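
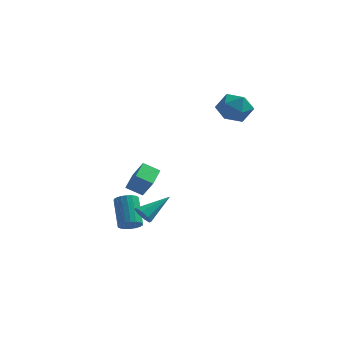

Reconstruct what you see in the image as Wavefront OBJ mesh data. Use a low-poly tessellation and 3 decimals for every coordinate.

v -0.802 -1.906 -2.195
v -1.8 -2.133 -1.609
v -0.888 -0.325 -1.728
v -1.886 -0.553 -1.142
v -0.054 -2.207 -1.038
v -1.052 -2.435 -0.452
v -0.14 -0.627 -0.571
v -1.138 -0.854 0.015
v 2.182 2.832 3.74
v 2.744 3.267 2.723
v 3.936 2.853 4.717
v 4.498 3.288 3.7
v 3.702 4.006 4.325
v 2.618 3.994 3.721
v 4.062 2.126 3.719
v 2.978 2.114 3.115
v 3.906 2.831 2.71
v 3.683 3.993 3.084
v 2.997 2.127 4.356
v 2.774 3.289 4.73
v 0.035 -4.35 -2.751
v 0.524 -4.865 -2.635
v 1.225 -2.97 -1.649
v 0.622 -4.581 -3.097
v 0.376 -4.162 -3.356
v -0.07 -3.853 -3.261
v -0.455 -3.835 -2.867
v -0.553 -4.119 -2.405
v -0.307 -4.538 -2.146
v 0.139 -4.847 -2.241
v -1.497 -2.159 -4.668
v -0.829 -2.22 -4.31
v -1.556 -0.902 -2.733
v -2.223 -0.841 -3.092
v -0.782 -1.953 -4.512
v -1.509 -0.634 -2.935
v -0.877 -1.726 -4.745
v -1.603 -0.408 -3.168
v -1.094 -1.586 -4.962
v -1.82 -0.267 -3.386
v -1.391 -1.559 -5.122
v -2.117 -0.24 -3.545
v -1.709 -1.65 -5.192
v -2.435 -0.332 -3.615
v -1.985 -1.843 -5.158
v -2.711 -0.525 -3.581
v -2.164 -2.098 -5.027
v -2.891 -0.78 -3.45
v -2.211 -2.366 -4.825
v -2.938 -1.047 -3.248
v -2.117 -2.592 -4.592
v -2.843 -1.274 -3.015
v -1.9 -2.733 -4.374
v -2.626 -1.414 -2.798
v -1.603 -2.76 -4.215
v -2.329 -1.441 -2.638
v -1.285 -2.668 -4.145
v -2.011 -1.35 -2.568
v -1.009 -2.475 -4.179
v -1.735 -1.157 -2.602
f 2 4 1
f 5 2 1
f 1 4 3
f 3 5 1
f 2 8 4
f 6 2 5
f 6 8 2
f 4 8 3
f 7 5 3
f 3 8 7
f 7 6 5
f 8 6 7
f 9 20 14
f 9 14 10
f 9 10 16
f 9 16 19
f 9 19 20
f 10 14 18
f 14 20 13
f 20 19 11
f 19 16 15
f 16 10 17
f 12 18 13
f 12 13 11
f 12 11 15
f 12 15 17
f 12 17 18
f 13 18 14
f 11 13 20
f 15 11 19
f 17 15 16
f 18 17 10
f 22 21 24
f 22 24 23
f 24 21 25
f 24 25 23
f 25 21 26
f 25 26 23
f 26 21 27
f 26 27 23
f 27 21 28
f 27 28 23
f 28 21 29
f 28 29 23
f 29 21 30
f 29 30 23
f 30 21 22
f 30 22 23
f 32 31 35
f 32 35 33
f 33 35 36
f 33 36 34
f 35 31 37
f 35 37 36
f 36 37 38
f 36 38 34
f 37 31 39
f 37 39 38
f 38 39 40
f 38 40 34
f 39 31 41
f 39 41 40
f 40 41 42
f 40 42 34
f 41 31 43
f 41 43 42
f 42 43 44
f 42 44 34
f 43 31 45
f 43 45 44
f 44 45 46
f 44 46 34
f 45 31 47
f 45 47 46
f 46 47 48
f 46 48 34
f 47 31 49
f 47 49 48
f 48 49 50
f 48 50 34
f 49 31 51
f 49 51 50
f 50 51 52
f 50 52 34
f 51 31 53
f 51 53 52
f 52 53 54
f 52 54 34
f 53 31 55
f 53 55 54
f 54 55 56
f 54 56 34
f 55 31 57
f 55 57 56
f 56 57 58
f 56 58 34
f 57 31 59
f 57 59 58
f 58 59 60
f 58 60 34
f 59 31 32
f 59 32 60
f 60 32 33
f 60 33 34



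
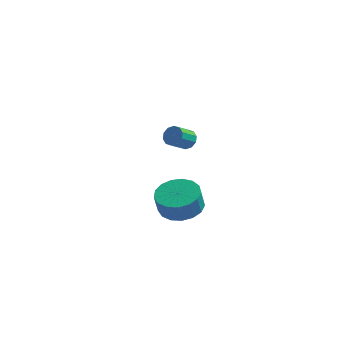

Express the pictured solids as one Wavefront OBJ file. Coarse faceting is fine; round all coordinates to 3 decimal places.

v -1.343 -1.425 -4.504
v -0.504 -0.803 -4.272
v -0.619 -1.032 -3.243
v -1.457 -1.655 -3.476
v -0.904 -0.484 -4.246
v -1.019 -0.713 -3.217
v -1.405 -0.381 -4.279
v -1.52 -0.61 -3.25
v -1.891 -0.518 -4.363
v -2.006 -0.747 -3.335
v -2.252 -0.862 -4.48
v -2.367 -1.091 -3.452
v -2.404 -1.336 -4.603
v -2.519 -1.565 -3.574
v -2.313 -1.83 -4.703
v -2.428 -2.059 -3.674
v -2 -2.231 -4.757
v -2.115 -2.46 -3.729
v -1.536 -2.448 -4.754
v -1.651 -2.677 -3.725
v -1.028 -2.431 -4.693
v -1.143 -2.66 -3.664
v -0.592 -2.183 -4.589
v -0.707 -2.412 -3.56
v -0.327 -1.762 -4.466
v -0.442 -1.991 -3.437
v -0.296 -1.264 -4.351
v -0.411 -1.493 -3.323
v -0.498 -3.566 1.537
v -0.261 -3.351 1.947
v -0.685 -4.039 2.553
v -0.922 -4.254 2.143
v -0.547 -3.207 1.911
v -0.97 -3.896 2.516
v -0.814 -3.201 1.732
v -1.237 -3.889 2.337
v -0.96 -3.334 1.478
v -1.383 -4.022 2.084
v -0.93 -3.555 1.247
v -1.353 -4.244 1.853
v -0.735 -3.781 1.127
v -1.159 -4.469 1.733
v -0.45 -3.924 1.164
v -0.873 -4.613 1.769
v -0.183 -3.931 1.343
v -0.606 -4.619 1.948
v -0.037 -3.798 1.596
v -0.46 -4.486 2.202
v -0.067 -3.576 1.827
v -0.49 -4.265 2.433
f 2 1 5
f 2 5 3
f 3 5 6
f 3 6 4
f 5 1 7
f 5 7 6
f 6 7 8
f 6 8 4
f 7 1 9
f 7 9 8
f 8 9 10
f 8 10 4
f 9 1 11
f 9 11 10
f 10 11 12
f 10 12 4
f 11 1 13
f 11 13 12
f 12 13 14
f 12 14 4
f 13 1 15
f 13 15 14
f 14 15 16
f 14 16 4
f 15 1 17
f 15 17 16
f 16 17 18
f 16 18 4
f 17 1 19
f 17 19 18
f 18 19 20
f 18 20 4
f 19 1 21
f 19 21 20
f 20 21 22
f 20 22 4
f 21 1 23
f 21 23 22
f 22 23 24
f 22 24 4
f 23 1 25
f 23 25 24
f 24 25 26
f 24 26 4
f 25 1 27
f 25 27 26
f 26 27 28
f 26 28 4
f 27 1 2
f 27 2 28
f 28 2 3
f 28 3 4
f 30 29 33
f 30 33 31
f 31 33 34
f 31 34 32
f 33 29 35
f 33 35 34
f 34 35 36
f 34 36 32
f 35 29 37
f 35 37 36
f 36 37 38
f 36 38 32
f 37 29 39
f 37 39 38
f 38 39 40
f 38 40 32
f 39 29 41
f 39 41 40
f 40 41 42
f 40 42 32
f 41 29 43
f 41 43 42
f 42 43 44
f 42 44 32
f 43 29 45
f 43 45 44
f 44 45 46
f 44 46 32
f 45 29 47
f 45 47 46
f 46 47 48
f 46 48 32
f 47 29 49
f 47 49 48
f 48 49 50
f 48 50 32
f 49 29 30
f 49 30 50
f 50 30 31
f 50 31 32



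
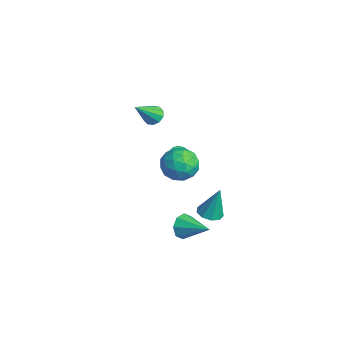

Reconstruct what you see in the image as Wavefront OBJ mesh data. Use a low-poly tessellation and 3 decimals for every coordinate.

v -4.243 -2.315 3.122
v -3.664 -1.92 3.289
v -3.717 -3.685 4.538
v -4.001 -1.785 3.545
v -4.431 -1.851 3.64
v -4.789 -2.095 3.537
v -4.938 -2.423 3.275
v -4.822 -2.709 2.955
v -4.484 -2.844 2.698
v -4.055 -2.778 2.604
v -3.697 -2.534 2.707
v -3.548 -2.206 2.969
v 1.912 -1.301 -1.501
v 2.68 -1.557 -1.535
v 2.168 -0.799 0.521
v 2.653 -1.019 -1.666
v 2.279 -0.613 -1.719
v 1.734 -0.53 -1.671
v 1.271 -0.807 -1.543
v 1.109 -1.316 -1.396
v 1.322 -1.818 -1.298
v 1.811 -2.078 -1.295
v 2.347 -1.975 -1.389
v -0.491 -2.062 1.369
v -0.093 -2.266 1.049
v 0.968 -2.902 2.77
v 0.571 -2.698 3.091
v -0.015 -1.943 1.12
v 1.046 -2.578 2.842
v -0.119 -1.666 1.286
v 0.943 -2.301 3.008
v -0.365 -1.54 1.484
v 0.697 -2.175 3.206
v -0.659 -1.613 1.638
v 0.403 -2.248 3.36
v -0.888 -1.858 1.69
v 0.173 -2.494 3.411
v -0.966 -2.182 1.618
v 0.095 -2.817 3.34
v -0.863 -2.459 1.452
v 0.199 -3.094 3.174
v -0.617 -2.585 1.254
v 0.445 -3.22 2.976
v -0.323 -2.512 1.1
v 0.739 -3.147 2.822
v 3.166 -2.863 2.97
v 3.684 -3.475 3.832
v 1.456 -3.385 3.628
v 1.974 -3.997 4.49
v 2.022 -2.82 4.493
v 3.079 -2.498 4.086
v 2.061 -4.362 3.374
v 3.118 -4.04 2.967
v 3.002 -4.402 4.081
v 2.978 -3.449 4.773
v 2.162 -3.411 2.687
v 2.138 -2.458 3.379
v 3.575 -3.123 3.343
v 1.565 -3.737 4.117
v 1.593 -3.045 4.119
v 1.898 -3.405 4.625
v 3.219 -2.549 3.492
v 3.524 -2.909 3.999
v 2.547 -2.524 4.388
v 1.616 -3.951 3.461
v 1.921 -4.311 3.968
v 3.242 -3.455 2.835
v 3.547 -3.815 3.341
v 2.593 -4.336 3.072
v 3.479 -4.028 3.996
v 2.474 -4.335 4.383
v 2.525 -4.549 3.727
v 3.146 -4.36 3.488
v 3.465 -3.468 4.403
v 2.459 -3.774 4.79
v 2.487 -3.083 4.792
v 3.109 -2.893 4.552
v 3.063 -4.012 4.55
v 2.681 -3.086 2.67
v 1.675 -3.392 3.057
v 2.031 -3.967 2.908
v 2.653 -3.777 2.668
v 2.666 -2.525 3.077
v 1.661 -2.832 3.464
v 1.994 -2.5 3.972
v 2.615 -2.311 3.733
v 2.077 -2.848 2.91
v 3.058 -3.39 -1.217
v 3.465 -3.595 -1.97
v 4.622 -2.47 -0.623
v 3.134 -3.009 -2.007
v 2.759 -2.647 -1.581
v 2.559 -2.72 -0.942
v 2.651 -3.186 -0.464
v 2.982 -3.771 -0.428
v 3.357 -4.134 -0.854
v 3.557 -4.061 -1.493
f 2 1 4
f 2 4 3
f 4 1 5
f 4 5 3
f 5 1 6
f 5 6 3
f 6 1 7
f 6 7 3
f 7 1 8
f 7 8 3
f 8 1 9
f 8 9 3
f 9 1 10
f 9 10 3
f 10 1 11
f 10 11 3
f 11 1 12
f 11 12 3
f 12 1 2
f 12 2 3
f 14 13 16
f 14 16 15
f 16 13 17
f 16 17 15
f 17 13 18
f 17 18 15
f 18 13 19
f 18 19 15
f 19 13 20
f 19 20 15
f 20 13 21
f 20 21 15
f 21 13 22
f 21 22 15
f 22 13 23
f 22 23 15
f 23 13 14
f 23 14 15
f 25 24 28
f 25 28 26
f 26 28 29
f 26 29 27
f 28 24 30
f 28 30 29
f 29 30 31
f 29 31 27
f 30 24 32
f 30 32 31
f 31 32 33
f 31 33 27
f 32 24 34
f 32 34 33
f 33 34 35
f 33 35 27
f 34 24 36
f 34 36 35
f 35 36 37
f 35 37 27
f 36 24 38
f 36 38 37
f 37 38 39
f 37 39 27
f 38 24 40
f 38 40 39
f 39 40 41
f 39 41 27
f 40 24 42
f 40 42 41
f 41 42 43
f 41 43 27
f 42 24 44
f 42 44 43
f 43 44 45
f 43 45 27
f 44 24 25
f 44 25 45
f 45 25 26
f 45 26 27
f 46 83 62
f 83 57 86
f 62 86 51
f 83 86 62
f 46 62 58
f 62 51 63
f 58 63 47
f 62 63 58
f 46 58 67
f 58 47 68
f 67 68 53
f 58 68 67
f 46 67 79
f 67 53 82
f 79 82 56
f 67 82 79
f 46 79 83
f 79 56 87
f 83 87 57
f 79 87 83
f 47 63 74
f 63 51 77
f 74 77 55
f 63 77 74
f 51 86 64
f 86 57 85
f 64 85 50
f 86 85 64
f 57 87 84
f 87 56 80
f 84 80 48
f 87 80 84
f 56 82 81
f 82 53 69
f 81 69 52
f 82 69 81
f 53 68 73
f 68 47 70
f 73 70 54
f 68 70 73
f 49 75 61
f 75 55 76
f 61 76 50
f 75 76 61
f 49 61 59
f 61 50 60
f 59 60 48
f 61 60 59
f 49 59 66
f 59 48 65
f 66 65 52
f 59 65 66
f 49 66 71
f 66 52 72
f 71 72 54
f 66 72 71
f 49 71 75
f 71 54 78
f 75 78 55
f 71 78 75
f 50 76 64
f 76 55 77
f 64 77 51
f 76 77 64
f 48 60 84
f 60 50 85
f 84 85 57
f 60 85 84
f 52 65 81
f 65 48 80
f 81 80 56
f 65 80 81
f 54 72 73
f 72 52 69
f 73 69 53
f 72 69 73
f 55 78 74
f 78 54 70
f 74 70 47
f 78 70 74
f 89 88 91
f 89 91 90
f 91 88 92
f 91 92 90
f 92 88 93
f 92 93 90
f 93 88 94
f 93 94 90
f 94 88 95
f 94 95 90
f 95 88 96
f 95 96 90
f 96 88 97
f 96 97 90
f 97 88 89
f 97 89 90



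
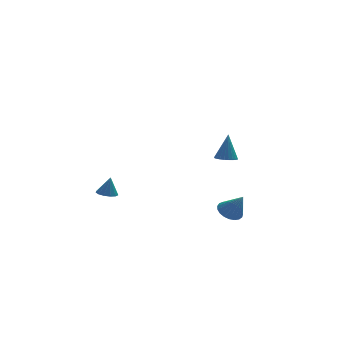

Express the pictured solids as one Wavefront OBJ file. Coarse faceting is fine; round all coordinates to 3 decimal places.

v 1.948 -3.48 2.136
v 2.468 -3.738 2.127
v 2.172 -3.08 3.544
v 2.521 -3.528 2.059
v 2.487 -3.312 2.003
v 2.371 -3.121 1.967
v 2.191 -2.984 1.957
v 1.974 -2.923 1.974
v 1.753 -2.947 2.016
v 1.561 -3.052 2.076
v 1.429 -3.222 2.146
v 1.375 -3.431 2.213
v 1.409 -3.648 2.269
v 1.525 -3.839 2.305
v 1.705 -3.975 2.315
v 1.923 -4.036 2.298
v 2.144 -4.012 2.256
v 2.335 -3.908 2.196
v 3.104 -0.454 -3.276
v 3.471 0.16 -3.13
v 3.596 -1.046 -2.024
v 3.202 0.214 -2.999
v 2.917 0.152 -2.916
v 2.664 -0.014 -2.895
v 2.487 -0.257 -2.941
v 2.417 -0.533 -3.044
v 2.466 -0.796 -3.187
v 2.625 -1 -3.346
v 2.867 -1.11 -3.493
v 3.15 -1.106 -3.602
v 3.425 -0.989 -3.655
v 3.645 -0.78 -3.643
v 3.771 -0.515 -3.567
v 3.782 -0.239 -3.441
v 3.676 -0 -3.286
v -2.32 3.792 -3.448
v -1.769 3.575 -3.543
v -2.08 3.928 -2.372
v -1.749 3.909 -3.59
v -1.911 4.206 -3.592
v -2.202 4.371 -3.548
v -2.531 4.353 -3.472
v -2.793 4.156 -3.388
v -2.905 3.844 -3.323
v -2.831 3.515 -3.298
v -2.595 3.274 -3.32
v -2.272 3.197 -3.383
v -1.964 3.309 -3.466
f 2 1 4
f 2 4 3
f 4 1 5
f 4 5 3
f 5 1 6
f 5 6 3
f 6 1 7
f 6 7 3
f 7 1 8
f 7 8 3
f 8 1 9
f 8 9 3
f 9 1 10
f 9 10 3
f 10 1 11
f 10 11 3
f 11 1 12
f 11 12 3
f 12 1 13
f 12 13 3
f 13 1 14
f 13 14 3
f 14 1 15
f 14 15 3
f 15 1 16
f 15 16 3
f 16 1 17
f 16 17 3
f 17 1 18
f 17 18 3
f 18 1 2
f 18 2 3
f 20 19 22
f 20 22 21
f 22 19 23
f 22 23 21
f 23 19 24
f 23 24 21
f 24 19 25
f 24 25 21
f 25 19 26
f 25 26 21
f 26 19 27
f 26 27 21
f 27 19 28
f 27 28 21
f 28 19 29
f 28 29 21
f 29 19 30
f 29 30 21
f 30 19 31
f 30 31 21
f 31 19 32
f 31 32 21
f 32 19 33
f 32 33 21
f 33 19 34
f 33 34 21
f 34 19 35
f 34 35 21
f 35 19 20
f 35 20 21
f 37 36 39
f 37 39 38
f 39 36 40
f 39 40 38
f 40 36 41
f 40 41 38
f 41 36 42
f 41 42 38
f 42 36 43
f 42 43 38
f 43 36 44
f 43 44 38
f 44 36 45
f 44 45 38
f 45 36 46
f 45 46 38
f 46 36 47
f 46 47 38
f 47 36 48
f 47 48 38
f 48 36 37
f 48 37 38



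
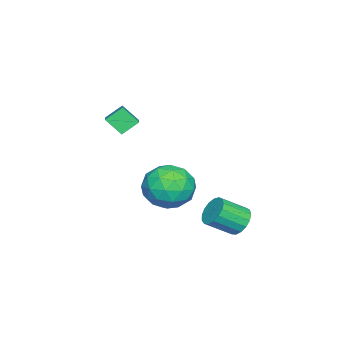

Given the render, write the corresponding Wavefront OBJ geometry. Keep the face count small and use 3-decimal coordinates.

v 3.013 -0.449 -1.787
v 3.497 -1.009 -2.756
v 1.203 -0.911 -2.424
v 1.687 -1.471 -3.393
v 1.828 -1.948 -2.28
v 2.947 -1.663 -1.886
v 1.753 -0.257 -3.294
v 2.872 0.028 -2.9
v 2.718 -0.89 -3.688
v 2.764 -1.936 -3.061
v 1.936 0.016 -2.119
v 1.982 -1.03 -1.492
v 3.414 -0.689 -2.216
v 1.286 -1.231 -2.964
v 1.369 -1.512 -2.31
v 1.653 -1.841 -2.88
v 3.09 -1.073 -1.704
v 3.375 -1.402 -2.274
v 2.394 -1.954 -1.994
v 1.325 -0.518 -2.906
v 1.61 -0.847 -3.476
v 3.047 -0.079 -2.3
v 3.331 -0.408 -2.87
v 2.306 0.034 -3.186
v 3.241 -0.948 -3.333
v 2.177 -1.219 -3.707
v 2.216 -0.506 -3.649
v 2.873 -0.338 -3.417
v 3.268 -1.562 -2.965
v 2.204 -1.834 -3.339
v 2.287 -2.114 -2.685
v 2.944 -1.947 -2.453
v 2.81 -1.492 -3.512
v 2.496 -0.086 -1.841
v 1.432 -0.358 -2.215
v 1.756 0.027 -2.727
v 2.413 0.194 -2.495
v 2.523 -0.701 -1.473
v 1.459 -0.972 -1.847
v 1.827 -1.582 -1.763
v 2.484 -1.414 -1.531
v 1.89 -0.428 -1.668
v 2.092 -3.154 0.123
v 2.088 -3.882 0.838
v 1.594 -2.586 0.699
v 1.591 -3.313 1.414
v 3.369 -2.607 0.686
v 3.366 -3.334 1.401
v 2.872 -2.038 1.262
v 2.868 -2.766 1.977
v 3.105 2.435 -3.549
v 3.694 2.472 -3.996
v 4.344 1.522 -3.217
v 3.755 1.485 -2.771
v 3.758 2.718 -3.75
v 4.409 1.768 -2.971
v 3.673 2.9 -3.457
v 4.324 1.949 -2.679
v 3.458 2.974 -3.186
v 4.109 2.024 -2.408
v 3.162 2.926 -2.998
v 3.812 1.975 -2.22
v 2.853 2.765 -2.936
v 3.503 1.814 -2.158
v 2.601 2.528 -3.015
v 3.252 1.578 -2.237
v 2.465 2.27 -3.216
v 3.115 1.32 -2.438
v 2.475 2.05 -3.493
v 3.126 1.1 -2.715
v 2.63 1.918 -3.783
v 3.28 0.968 -3.005
v 2.893 1.905 -4.02
v 3.544 0.954 -3.241
v 3.205 2.013 -4.149
v 3.856 1.063 -3.37
v 3.494 2.218 -4.14
v 4.144 1.267 -3.361
f 1 38 17
f 38 12 41
f 17 41 6
f 38 41 17
f 1 17 13
f 17 6 18
f 13 18 2
f 17 18 13
f 1 13 22
f 13 2 23
f 22 23 8
f 13 23 22
f 1 22 34
f 22 8 37
f 34 37 11
f 22 37 34
f 1 34 38
f 34 11 42
f 38 42 12
f 34 42 38
f 2 18 29
f 18 6 32
f 29 32 10
f 18 32 29
f 6 41 19
f 41 12 40
f 19 40 5
f 41 40 19
f 12 42 39
f 42 11 35
f 39 35 3
f 42 35 39
f 11 37 36
f 37 8 24
f 36 24 7
f 37 24 36
f 8 23 28
f 23 2 25
f 28 25 9
f 23 25 28
f 4 30 16
f 30 10 31
f 16 31 5
f 30 31 16
f 4 16 14
f 16 5 15
f 14 15 3
f 16 15 14
f 4 14 21
f 14 3 20
f 21 20 7
f 14 20 21
f 4 21 26
f 21 7 27
f 26 27 9
f 21 27 26
f 4 26 30
f 26 9 33
f 30 33 10
f 26 33 30
f 5 31 19
f 31 10 32
f 19 32 6
f 31 32 19
f 3 15 39
f 15 5 40
f 39 40 12
f 15 40 39
f 7 20 36
f 20 3 35
f 36 35 11
f 20 35 36
f 9 27 28
f 27 7 24
f 28 24 8
f 27 24 28
f 10 33 29
f 33 9 25
f 29 25 2
f 33 25 29
f 44 46 43
f 47 44 43
f 43 46 45
f 45 47 43
f 44 50 46
f 48 44 47
f 48 50 44
f 46 50 45
f 49 47 45
f 45 50 49
f 49 48 47
f 50 48 49
f 52 51 55
f 52 55 53
f 53 55 56
f 53 56 54
f 55 51 57
f 55 57 56
f 56 57 58
f 56 58 54
f 57 51 59
f 57 59 58
f 58 59 60
f 58 60 54
f 59 51 61
f 59 61 60
f 60 61 62
f 60 62 54
f 61 51 63
f 61 63 62
f 62 63 64
f 62 64 54
f 63 51 65
f 63 65 64
f 64 65 66
f 64 66 54
f 65 51 67
f 65 67 66
f 66 67 68
f 66 68 54
f 67 51 69
f 67 69 68
f 68 69 70
f 68 70 54
f 69 51 71
f 69 71 70
f 70 71 72
f 70 72 54
f 71 51 73
f 71 73 72
f 72 73 74
f 72 74 54
f 73 51 75
f 73 75 74
f 74 75 76
f 74 76 54
f 75 51 77
f 75 77 76
f 76 77 78
f 76 78 54
f 77 51 52
f 77 52 78
f 78 52 53
f 78 53 54



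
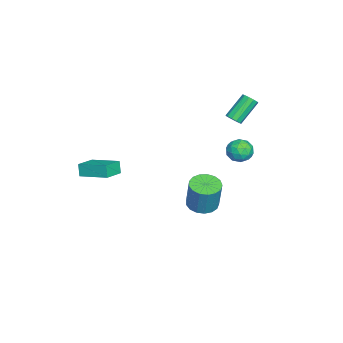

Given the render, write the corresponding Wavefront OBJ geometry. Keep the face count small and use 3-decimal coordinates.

v -3.08 2.294 2.444
v -2.662 2.545 2.625
v -3.662 3.336 3.838
v -4.08 3.086 3.656
v -2.795 2.727 2.396
v -3.795 3.518 3.609
v -3.037 2.744 2.185
v -4.038 3.535 3.398
v -3.296 2.589 2.073
v -4.296 3.38 3.286
v -3.472 2.321 2.103
v -4.472 3.113 3.315
v -3.498 2.044 2.262
v -4.498 2.835 3.475
v -3.365 1.862 2.491
v -4.365 2.653 3.704
v -3.122 1.845 2.702
v -4.123 2.636 3.915
v -2.864 2 2.814
v -3.864 2.791 4.027
v -2.688 2.267 2.785
v -3.688 3.059 3.997
v 2.574 -4.403 1.024
v 2.301 -4.525 1.777
v 3.118 -2.762 1.486
v 2.845 -2.884 2.239
v 3.715 -4.876 1.361
v 3.442 -4.998 2.114
v 4.259 -3.235 1.823
v 3.986 -3.357 2.576
v -1.452 0.867 -3.652
v -0.823 1.526 -3.882
v -0.379 1.773 -1.958
v -1.008 1.113 -1.728
v -1.205 1.757 -3.823
v -0.76 2.004 -1.899
v -1.643 1.784 -3.726
v -1.199 2.031 -1.802
v -2.038 1.601 -3.611
v -1.593 1.848 -1.687
v -2.298 1.249 -3.506
v -1.854 1.496 -1.582
v -2.365 0.81 -3.434
v -1.921 1.057 -1.51
v -2.222 0.384 -3.412
v -1.778 0.631 -1.488
v -1.904 0.068 -3.445
v -1.459 0.315 -1.521
v -1.481 -0.064 -3.526
v -1.037 0.182 -1.602
v -1.052 0.016 -3.635
v -0.608 0.263 -1.711
v -0.715 0.291 -3.748
v -0.271 0.538 -1.824
v -0.546 0.698 -3.84
v -0.102 0.945 -1.915
v -0.585 1.144 -3.888
v -0.141 1.391 -1.964
v 2.092 4.115 2.983
v 2.782 3.77 3.193
v 1.438 3.19 3.607
v 2.128 2.845 3.817
v 1.921 3.549 4.133
v 2.325 4.121 3.748
v 1.895 2.839 3.052
v 2.299 3.411 2.667
v 2.659 2.981 3.236
v 2.676 3.419 3.904
v 1.544 3.541 2.896
v 1.561 3.979 3.564
v 2.494 4.024 3.034
v 1.726 2.936 3.766
v 1.604 3.35 3.952
v 2.009 3.147 4.076
v 2.226 4.23 3.36
v 2.631 4.027 3.483
v 2.126 3.897 4.035
v 1.589 2.933 3.317
v 1.994 2.73 3.44
v 2.211 3.813 2.724
v 2.616 3.61 2.848
v 2.094 3.063 2.765
v 2.828 3.357 3.182
v 2.443 2.813 3.548
v 2.306 2.81 3.099
v 2.544 3.146 2.873
v 2.837 3.615 3.575
v 2.453 3.071 3.941
v 2.331 3.485 4.127
v 2.569 3.821 3.901
v 2.765 3.151 3.6
v 1.767 3.889 2.859
v 1.383 3.345 3.225
v 1.651 3.139 2.899
v 1.889 3.475 2.673
v 1.777 4.147 3.252
v 1.392 3.603 3.618
v 1.676 3.814 3.927
v 1.914 4.15 3.701
v 1.455 3.809 3.2
f 2 1 5
f 2 5 3
f 3 5 6
f 3 6 4
f 5 1 7
f 5 7 6
f 6 7 8
f 6 8 4
f 7 1 9
f 7 9 8
f 8 9 10
f 8 10 4
f 9 1 11
f 9 11 10
f 10 11 12
f 10 12 4
f 11 1 13
f 11 13 12
f 12 13 14
f 12 14 4
f 13 1 15
f 13 15 14
f 14 15 16
f 14 16 4
f 15 1 17
f 15 17 16
f 16 17 18
f 16 18 4
f 17 1 19
f 17 19 18
f 18 19 20
f 18 20 4
f 19 1 21
f 19 21 20
f 20 21 22
f 20 22 4
f 21 1 2
f 21 2 22
f 22 2 3
f 22 3 4
f 24 26 23
f 27 24 23
f 23 26 25
f 25 27 23
f 24 30 26
f 28 24 27
f 28 30 24
f 26 30 25
f 29 27 25
f 25 30 29
f 29 28 27
f 30 28 29
f 32 31 35
f 32 35 33
f 33 35 36
f 33 36 34
f 35 31 37
f 35 37 36
f 36 37 38
f 36 38 34
f 37 31 39
f 37 39 38
f 38 39 40
f 38 40 34
f 39 31 41
f 39 41 40
f 40 41 42
f 40 42 34
f 41 31 43
f 41 43 42
f 42 43 44
f 42 44 34
f 43 31 45
f 43 45 44
f 44 45 46
f 44 46 34
f 45 31 47
f 45 47 46
f 46 47 48
f 46 48 34
f 47 31 49
f 47 49 48
f 48 49 50
f 48 50 34
f 49 31 51
f 49 51 50
f 50 51 52
f 50 52 34
f 51 31 53
f 51 53 52
f 52 53 54
f 52 54 34
f 53 31 55
f 53 55 54
f 54 55 56
f 54 56 34
f 55 31 57
f 55 57 56
f 56 57 58
f 56 58 34
f 57 31 32
f 57 32 58
f 58 32 33
f 58 33 34
f 59 96 75
f 96 70 99
f 75 99 64
f 96 99 75
f 59 75 71
f 75 64 76
f 71 76 60
f 75 76 71
f 59 71 80
f 71 60 81
f 80 81 66
f 71 81 80
f 59 80 92
f 80 66 95
f 92 95 69
f 80 95 92
f 59 92 96
f 92 69 100
f 96 100 70
f 92 100 96
f 60 76 87
f 76 64 90
f 87 90 68
f 76 90 87
f 64 99 77
f 99 70 98
f 77 98 63
f 99 98 77
f 70 100 97
f 100 69 93
f 97 93 61
f 100 93 97
f 69 95 94
f 95 66 82
f 94 82 65
f 95 82 94
f 66 81 86
f 81 60 83
f 86 83 67
f 81 83 86
f 62 88 74
f 88 68 89
f 74 89 63
f 88 89 74
f 62 74 72
f 74 63 73
f 72 73 61
f 74 73 72
f 62 72 79
f 72 61 78
f 79 78 65
f 72 78 79
f 62 79 84
f 79 65 85
f 84 85 67
f 79 85 84
f 62 84 88
f 84 67 91
f 88 91 68
f 84 91 88
f 63 89 77
f 89 68 90
f 77 90 64
f 89 90 77
f 61 73 97
f 73 63 98
f 97 98 70
f 73 98 97
f 65 78 94
f 78 61 93
f 94 93 69
f 78 93 94
f 67 85 86
f 85 65 82
f 86 82 66
f 85 82 86
f 68 91 87
f 91 67 83
f 87 83 60
f 91 83 87



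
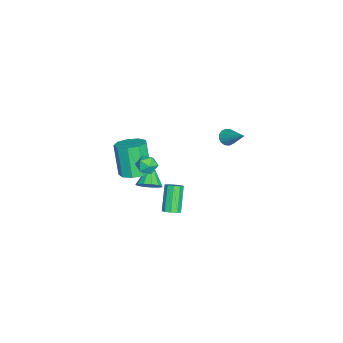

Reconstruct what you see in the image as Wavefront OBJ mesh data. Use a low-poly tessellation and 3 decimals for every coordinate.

v 1.443 -3.664 -1.029
v 2.296 -3.649 -0.711
v 1.609 -4.041 1.147
v 0.757 -4.056 0.829
v 2.048 -3.079 -0.683
v 1.361 -3.47 1.176
v 1.517 -2.782 -0.816
v 0.83 -3.174 1.042
v 0.951 -2.899 -1.05
v 0.265 -3.291 0.809
v 0.616 -3.373 -1.274
v -0.07 -3.765 0.585
v 0.668 -3.984 -1.383
v -0.018 -4.376 0.476
v 1.083 -4.445 -1.327
v 0.396 -4.837 0.532
v 1.666 -4.54 -1.132
v 0.98 -4.932 0.727
v 2.145 -4.226 -0.889
v 1.459 -4.618 0.97
v 4.393 -1.153 -1.312
v 4.792 -1.109 -0.998
v 3.766 -1.143 0.307
v 3.367 -1.187 -0.008
v 4.672 -0.793 -1.084
v 3.646 -0.826 0.221
v 4.422 -0.646 -1.277
v 3.396 -0.679 0.028
v 4.158 -0.736 -1.486
v 3.132 -0.769 -0.182
v 4.004 -1.021 -1.615
v 2.978 -1.054 -0.31
v 4.032 -1.369 -1.602
v 3.006 -1.402 -0.297
v 4.229 -1.615 -1.453
v 3.203 -1.649 -0.148
v 4.502 -1.646 -1.239
v 3.477 -1.679 0.066
v 4.725 -1.446 -1.059
v 3.699 -1.479 0.246
v -3.881 0.577 -1.895
v -3.411 0.274 -2.007
v -2.939 1.643 -0.825
v -3.417 0.486 -2.213
v -3.547 0.722 -2.333
v -3.766 0.919 -2.336
v -4.017 1.024 -2.221
v -4.231 1.01 -2.019
v -4.351 0.879 -1.783
v -4.345 0.668 -1.577
v -4.215 0.432 -1.456
v -3.996 0.235 -1.453
v -3.745 0.13 -1.569
v -3.531 0.144 -1.771
v 0.066 -3.182 -3.347
v 0.52 -2.964 -2.777
v -1.146 -3.258 -2.353
v 0.358 -2.606 -2.946
v 0.104 -2.43 -3.243
v -0.162 -2.493 -3.572
v -0.356 -2.774 -3.83
v -0.415 -3.185 -3.935
v -0.322 -3.595 -3.853
v -0.105 -3.874 -3.61
v 0.166 -3.932 -3.284
v 0.405 -3.753 -2.978
v 0.537 -3.392 -2.789
v 2.313 -2.502 0.264
v 2.54 -2.181 0.797
v 2.56 -3.439 0.723
v 2.787 -3.118 1.256
v 2.139 -3.12 1.122
v 1.986 -2.541 0.839
v 3.114 -3.079 0.681
v 2.961 -2.5 0.398
v 3.036 -2.538 1.055
v 2.433 -2.563 1.328
v 2.667 -3.057 0.192
v 2.064 -3.082 0.465
f 2 1 5
f 2 5 3
f 3 5 6
f 3 6 4
f 5 1 7
f 5 7 6
f 6 7 8
f 6 8 4
f 7 1 9
f 7 9 8
f 8 9 10
f 8 10 4
f 9 1 11
f 9 11 10
f 10 11 12
f 10 12 4
f 11 1 13
f 11 13 12
f 12 13 14
f 12 14 4
f 13 1 15
f 13 15 14
f 14 15 16
f 14 16 4
f 15 1 17
f 15 17 16
f 16 17 18
f 16 18 4
f 17 1 19
f 17 19 18
f 18 19 20
f 18 20 4
f 19 1 2
f 19 2 20
f 20 2 3
f 20 3 4
f 22 21 25
f 22 25 23
f 23 25 26
f 23 26 24
f 25 21 27
f 25 27 26
f 26 27 28
f 26 28 24
f 27 21 29
f 27 29 28
f 28 29 30
f 28 30 24
f 29 21 31
f 29 31 30
f 30 31 32
f 30 32 24
f 31 21 33
f 31 33 32
f 32 33 34
f 32 34 24
f 33 21 35
f 33 35 34
f 34 35 36
f 34 36 24
f 35 21 37
f 35 37 36
f 36 37 38
f 36 38 24
f 37 21 39
f 37 39 38
f 38 39 40
f 38 40 24
f 39 21 22
f 39 22 40
f 40 22 23
f 40 23 24
f 42 41 44
f 42 44 43
f 44 41 45
f 44 45 43
f 45 41 46
f 45 46 43
f 46 41 47
f 46 47 43
f 47 41 48
f 47 48 43
f 48 41 49
f 48 49 43
f 49 41 50
f 49 50 43
f 50 41 51
f 50 51 43
f 51 41 52
f 51 52 43
f 52 41 53
f 52 53 43
f 53 41 54
f 53 54 43
f 54 41 42
f 54 42 43
f 56 55 58
f 56 58 57
f 58 55 59
f 58 59 57
f 59 55 60
f 59 60 57
f 60 55 61
f 60 61 57
f 61 55 62
f 61 62 57
f 62 55 63
f 62 63 57
f 63 55 64
f 63 64 57
f 64 55 65
f 64 65 57
f 65 55 66
f 65 66 57
f 66 55 67
f 66 67 57
f 67 55 56
f 67 56 57
f 68 79 73
f 68 73 69
f 68 69 75
f 68 75 78
f 68 78 79
f 69 73 77
f 73 79 72
f 79 78 70
f 78 75 74
f 75 69 76
f 71 77 72
f 71 72 70
f 71 70 74
f 71 74 76
f 71 76 77
f 72 77 73
f 70 72 79
f 74 70 78
f 76 74 75
f 77 76 69



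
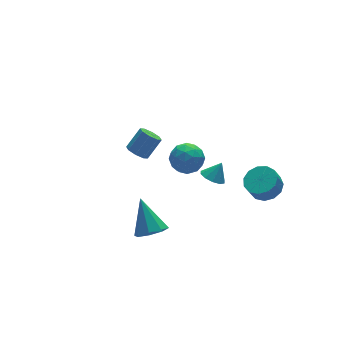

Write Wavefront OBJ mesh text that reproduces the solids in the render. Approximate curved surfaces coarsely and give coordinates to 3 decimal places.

v 2.685 0.589 -3.775
v 3.311 0.316 -4.171
v 3.335 0.671 -2.805
v 3.309 0.803 -4.211
v 3.067 1.208 -4.083
v 2.68 1.377 -3.838
v 2.295 1.244 -3.569
v 2.059 0.862 -3.378
v 2.062 0.375 -3.339
v 2.303 -0.03 -3.466
v 2.69 -0.198 -3.712
v 3.075 -0.066 -3.981
v 3.4 -3.856 -0.979
v 4.145 -3.329 -0.595
v 3.704 -3.377 0.324
v 2.96 -3.904 -0.061
v 3.76 -2.96 -0.76
v 3.32 -3.009 0.159
v 3.261 -2.876 -0.994
v 2.821 -2.924 -0.075
v 2.806 -3.102 -1.224
v 2.366 -3.151 -0.305
v 2.54 -3.568 -1.376
v 2.1 -3.617 -0.458
v 2.547 -4.126 -1.403
v 2.107 -4.174 -0.484
v 2.825 -4.597 -1.294
v 2.384 -4.646 -0.376
v 3.285 -4.833 -1.086
v 2.845 -4.882 -0.167
v 3.782 -4.759 -0.844
v 3.342 -4.808 0.075
v 4.158 -4.398 -0.645
v 3.718 -4.446 0.274
v 4.293 -3.865 -0.552
v 3.853 -3.913 0.367
v -0.762 3.195 -1.974
v -0.402 3.668 -2.38
v 0.602 3.838 -1.293
v 0.242 3.365 -0.886
v -0.784 3.909 -2.065
v 0.22 4.079 -0.978
v -1.154 3.732 -1.696
v -0.149 3.902 -0.609
v -1.294 3.24 -1.49
v -0.289 3.41 -0.403
v -1.122 2.722 -1.567
v -0.118 2.892 -0.48
v -0.74 2.481 -1.882
v 0.264 2.651 -0.795
v -0.371 2.658 -2.251
v 0.634 2.828 -1.164
v -0.231 3.15 -2.457
v 0.774 3.32 -1.37
v -0.804 -1.64 2.948
v -0.308 -2.379 3.447
v -1.432 -2.761 1.913
v -0.936 -3.5 2.412
v -1.713 -3.015 2.86
v -1.325 -2.322 3.5
v -0.415 -2.818 1.86
v -0.027 -2.125 2.5
v -0.067 -3.106 2.775
v -0.87 -3.228 3.392
v -0.87 -1.912 1.968
v -1.673 -2.034 2.585
v -0.501 -1.911 3.289
v -1.239 -3.229 2.071
v -1.696 -2.944 2.335
v -1.404 -3.378 2.628
v -1.099 -1.878 3.32
v -0.807 -2.312 3.613
v -1.633 -2.686 3.268
v -0.933 -2.828 1.747
v -0.641 -3.262 2.04
v -0.336 -1.762 2.732
v -0.044 -2.196 3.025
v -0.107 -2.454 2.092
v -0.068 -2.773 3.187
v -0.437 -3.432 2.578
v -0.131 -3.031 2.254
v 0.097 -2.624 2.63
v -0.54 -2.844 3.55
v -0.908 -3.503 2.941
v -1.365 -3.218 3.205
v -1.137 -2.811 3.581
v -0.398 -3.272 3.154
v -0.832 -1.637 2.419
v -1.2 -2.296 1.81
v -0.603 -2.329 1.779
v -0.375 -1.922 2.155
v -1.303 -1.708 2.782
v -1.672 -2.367 2.173
v -1.837 -2.516 2.73
v -1.609 -2.109 3.106
v -1.342 -1.868 2.206
v -3.997 -4.259 -0.711
v -3.171 -4.643 -0.441
v -3.883 -2.861 0.931
v -3.083 -4.096 -0.913
v -3.53 -3.645 -1.266
v -4.251 -3.554 -1.294
v -4.823 -3.875 -0.981
v -4.911 -4.422 -0.51
v -4.463 -4.873 -0.156
v -3.742 -4.965 -0.128
f 2 1 4
f 2 4 3
f 4 1 5
f 4 5 3
f 5 1 6
f 5 6 3
f 6 1 7
f 6 7 3
f 7 1 8
f 7 8 3
f 8 1 9
f 8 9 3
f 9 1 10
f 9 10 3
f 10 1 11
f 10 11 3
f 11 1 12
f 11 12 3
f 12 1 2
f 12 2 3
f 14 13 17
f 14 17 15
f 15 17 18
f 15 18 16
f 17 13 19
f 17 19 18
f 18 19 20
f 18 20 16
f 19 13 21
f 19 21 20
f 20 21 22
f 20 22 16
f 21 13 23
f 21 23 22
f 22 23 24
f 22 24 16
f 23 13 25
f 23 25 24
f 24 25 26
f 24 26 16
f 25 13 27
f 25 27 26
f 26 27 28
f 26 28 16
f 27 13 29
f 27 29 28
f 28 29 30
f 28 30 16
f 29 13 31
f 29 31 30
f 30 31 32
f 30 32 16
f 31 13 33
f 31 33 32
f 32 33 34
f 32 34 16
f 33 13 35
f 33 35 34
f 34 35 36
f 34 36 16
f 35 13 14
f 35 14 36
f 36 14 15
f 36 15 16
f 38 37 41
f 38 41 39
f 39 41 42
f 39 42 40
f 41 37 43
f 41 43 42
f 42 43 44
f 42 44 40
f 43 37 45
f 43 45 44
f 44 45 46
f 44 46 40
f 45 37 47
f 45 47 46
f 46 47 48
f 46 48 40
f 47 37 49
f 47 49 48
f 48 49 50
f 48 50 40
f 49 37 51
f 49 51 50
f 50 51 52
f 50 52 40
f 51 37 53
f 51 53 52
f 52 53 54
f 52 54 40
f 53 37 38
f 53 38 54
f 54 38 39
f 54 39 40
f 55 92 71
f 92 66 95
f 71 95 60
f 92 95 71
f 55 71 67
f 71 60 72
f 67 72 56
f 71 72 67
f 55 67 76
f 67 56 77
f 76 77 62
f 67 77 76
f 55 76 88
f 76 62 91
f 88 91 65
f 76 91 88
f 55 88 92
f 88 65 96
f 92 96 66
f 88 96 92
f 56 72 83
f 72 60 86
f 83 86 64
f 72 86 83
f 60 95 73
f 95 66 94
f 73 94 59
f 95 94 73
f 66 96 93
f 96 65 89
f 93 89 57
f 96 89 93
f 65 91 90
f 91 62 78
f 90 78 61
f 91 78 90
f 62 77 82
f 77 56 79
f 82 79 63
f 77 79 82
f 58 84 70
f 84 64 85
f 70 85 59
f 84 85 70
f 58 70 68
f 70 59 69
f 68 69 57
f 70 69 68
f 58 68 75
f 68 57 74
f 75 74 61
f 68 74 75
f 58 75 80
f 75 61 81
f 80 81 63
f 75 81 80
f 58 80 84
f 80 63 87
f 84 87 64
f 80 87 84
f 59 85 73
f 85 64 86
f 73 86 60
f 85 86 73
f 57 69 93
f 69 59 94
f 93 94 66
f 69 94 93
f 61 74 90
f 74 57 89
f 90 89 65
f 74 89 90
f 63 81 82
f 81 61 78
f 82 78 62
f 81 78 82
f 64 87 83
f 87 63 79
f 83 79 56
f 87 79 83
f 98 97 100
f 98 100 99
f 100 97 101
f 100 101 99
f 101 97 102
f 101 102 99
f 102 97 103
f 102 103 99
f 103 97 104
f 103 104 99
f 104 97 105
f 104 105 99
f 105 97 106
f 105 106 99
f 106 97 98
f 106 98 99



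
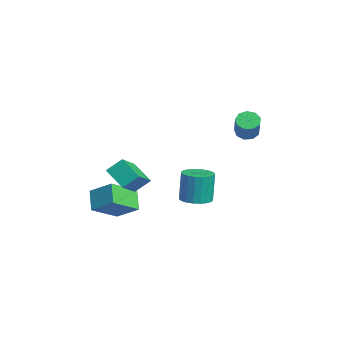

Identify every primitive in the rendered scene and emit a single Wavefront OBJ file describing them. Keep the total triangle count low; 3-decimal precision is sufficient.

v -0.592 3.637 3.081
v -0.202 4.208 2.878
v 0.902 3.913 4.177
v 0.512 3.343 4.379
v -0.547 4.346 3.203
v 0.558 4.051 4.501
v -0.912 4.152 3.47
v 0.193 3.857 4.768
v -1.128 3.718 3.555
v -0.023 3.423 4.853
v -1.094 3.246 3.418
v 0.011 2.951 4.717
v -0.824 2.957 3.124
v 0.28 2.662 4.422
v -0.447 2.987 2.809
v 0.658 2.692 4.107
v -0.137 3.321 2.622
v 0.968 3.026 3.92
v -0.041 3.803 2.649
v 1.064 3.508 3.947
v 0.341 -3.099 -0.497
v -0.843 -3.743 0.366
v 0.409 -2.194 0.273
v -0.775 -2.838 1.135
v 1.635 -4.082 0.545
v 0.451 -4.726 1.407
v 1.703 -3.177 1.314
v 0.519 -3.821 2.177
v -3.789 -3.251 -2.868
v -3.029 -4.914 -1.776
v -2.801 -2.205 -1.962
v -2.042 -3.869 -0.869
v -2.698 -3.411 -3.871
v -1.939 -5.075 -2.778
v -1.711 -2.366 -2.964
v -0.951 -4.029 -1.872
v -1.374 0.891 -2.4
v -0.41 0.867 -2.295
v -0.622 1.044 -0.314
v -1.586 1.069 -0.42
v -0.48 1.262 -2.338
v -0.692 1.439 -0.357
v -0.704 1.593 -2.391
v -0.917 1.77 -0.411
v -1.044 1.803 -2.447
v -1.257 1.98 -0.466
v -1.442 1.855 -2.494
v -1.654 2.032 -0.513
v -1.827 1.74 -2.525
v -2.039 1.917 -0.544
v -2.134 1.479 -2.534
v -2.347 1.656 -0.554
v -2.31 1.116 -2.521
v -2.522 1.293 -0.54
v -2.324 0.714 -2.486
v -2.536 0.891 -0.506
v -2.173 0.343 -2.437
v -2.386 0.52 -0.456
v -1.885 0.067 -2.381
v -2.097 0.244 -0.401
v -1.508 -0.067 -2.329
v -1.72 0.111 -0.348
v -1.108 -0.035 -2.289
v -1.32 0.143 -0.308
v -0.753 0.158 -2.268
v -0.966 0.335 -0.287
v -0.507 0.477 -2.27
v -0.719 0.654 -0.29
f 2 1 5
f 2 5 3
f 3 5 6
f 3 6 4
f 5 1 7
f 5 7 6
f 6 7 8
f 6 8 4
f 7 1 9
f 7 9 8
f 8 9 10
f 8 10 4
f 9 1 11
f 9 11 10
f 10 11 12
f 10 12 4
f 11 1 13
f 11 13 12
f 12 13 14
f 12 14 4
f 13 1 15
f 13 15 14
f 14 15 16
f 14 16 4
f 15 1 17
f 15 17 16
f 16 17 18
f 16 18 4
f 17 1 19
f 17 19 18
f 18 19 20
f 18 20 4
f 19 1 2
f 19 2 20
f 20 2 3
f 20 3 4
f 22 24 21
f 25 22 21
f 21 24 23
f 23 25 21
f 22 28 24
f 26 22 25
f 26 28 22
f 24 28 23
f 27 25 23
f 23 28 27
f 27 26 25
f 28 26 27
f 30 32 29
f 33 30 29
f 29 32 31
f 31 33 29
f 30 36 32
f 34 30 33
f 34 36 30
f 32 36 31
f 35 33 31
f 31 36 35
f 35 34 33
f 36 34 35
f 38 37 41
f 38 41 39
f 39 41 42
f 39 42 40
f 41 37 43
f 41 43 42
f 42 43 44
f 42 44 40
f 43 37 45
f 43 45 44
f 44 45 46
f 44 46 40
f 45 37 47
f 45 47 46
f 46 47 48
f 46 48 40
f 47 37 49
f 47 49 48
f 48 49 50
f 48 50 40
f 49 37 51
f 49 51 50
f 50 51 52
f 50 52 40
f 51 37 53
f 51 53 52
f 52 53 54
f 52 54 40
f 53 37 55
f 53 55 54
f 54 55 56
f 54 56 40
f 55 37 57
f 55 57 56
f 56 57 58
f 56 58 40
f 57 37 59
f 57 59 58
f 58 59 60
f 58 60 40
f 59 37 61
f 59 61 60
f 60 61 62
f 60 62 40
f 61 37 63
f 61 63 62
f 62 63 64
f 62 64 40
f 63 37 65
f 63 65 64
f 64 65 66
f 64 66 40
f 65 37 67
f 65 67 66
f 66 67 68
f 66 68 40
f 67 37 38
f 67 38 68
f 68 38 39
f 68 39 40



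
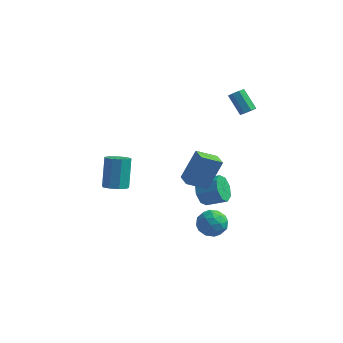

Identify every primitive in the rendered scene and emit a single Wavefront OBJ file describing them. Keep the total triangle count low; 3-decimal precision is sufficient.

v 2.309 -0.257 -1.687
v 2.686 -0.668 -2.406
v 3.888 -0.535 -1.852
v 3.511 -0.123 -1.133
v 2.646 0.023 -2.485
v 3.848 0.156 -1.931
v 2.408 0.55 -2.096
v 3.61 0.683 -1.542
v 2.113 0.605 -1.468
v 3.315 0.738 -0.914
v 1.932 0.155 -0.968
v 3.134 0.288 -0.414
v 1.972 -0.536 -0.889
v 3.174 -0.403 -0.335
v 2.21 -1.063 -1.278
v 3.412 -0.93 -0.724
v 2.505 -1.118 -1.906
v 3.707 -0.985 -1.352
v 2.982 0.339 -3.975
v 3.649 -0.141 -3.465
v 2.371 -1.019 -4.455
v 3.038 -1.499 -3.945
v 2.344 -1.004 -3.488
v 2.722 -0.165 -3.191
v 3.298 -0.995 -4.729
v 3.676 -0.156 -4.432
v 3.845 -0.966 -3.931
v 3.255 -0.971 -3.164
v 2.765 -0.189 -4.756
v 2.175 -0.194 -3.989
v 3.369 0.219 -3.678
v 2.651 -1.379 -4.242
v 2.243 -1.087 -3.973
v 2.635 -1.37 -3.674
v 2.824 0.205 -3.517
v 3.216 -0.078 -3.217
v 2.449 -0.585 -3.231
v 2.804 -1.082 -4.703
v 3.196 -1.365 -4.403
v 3.385 0.21 -4.246
v 3.777 -0.073 -3.947
v 3.571 -0.575 -4.689
v 3.876 -0.549 -3.652
v 3.517 -1.347 -3.934
v 3.67 -1.051 -4.395
v 3.892 -0.558 -4.22
v 3.53 -0.552 -3.201
v 3.17 -1.35 -3.483
v 2.762 -1.059 -3.215
v 2.985 -0.566 -3.04
v 3.645 -1.037 -3.475
v 2.85 0.19 -4.437
v 2.49 -0.608 -4.719
v 3.035 -0.594 -4.88
v 3.258 -0.101 -4.705
v 2.503 0.187 -3.986
v 2.144 -0.611 -4.268
v 2.128 -0.602 -3.7
v 2.35 -0.109 -3.525
v 2.375 -0.123 -4.445
v 3.775 3.269 3.108
v 4.03 2.985 3.491
v 3.12 3.548 4.514
v 2.865 3.831 4.132
v 4.196 3.359 3.433
v 3.287 3.922 4.457
v 4.116 3.68 3.186
v 3.206 4.243 4.209
v 3.836 3.76 2.893
v 2.926 4.322 3.916
v 3.52 3.552 2.726
v 2.61 4.115 3.749
v 3.353 3.178 2.783
v 2.444 3.741 3.807
v 3.434 2.857 3.031
v 2.524 3.42 4.054
v 3.714 2.778 3.324
v 2.804 3.34 4.347
v 2.171 -3.439 1.904
v 2.732 -2.63 3.633
v 3.177 -2.823 1.29
v 3.738 -2.013 3.019
v 2.762 -4.227 2.081
v 3.323 -3.417 3.81
v 3.768 -3.61 1.467
v 4.329 -2.801 3.196
v -2.09 -2.314 -0.918
v -1.405 -1.998 -1.008
v -1.624 -1.03 0.729
v -2.31 -1.346 0.818
v -1.769 -1.696 -1.222
v -1.989 -0.728 0.514
v -2.284 -1.683 -1.295
v -2.504 -0.715 0.442
v -2.708 -1.965 -1.191
v -2.928 -0.997 0.546
v -2.843 -2.411 -0.959
v -3.063 -1.443 0.777
v -2.626 -2.811 -0.709
v -2.845 -1.843 1.028
v -2.158 -2.979 -0.556
v -2.377 -2.011 1.18
v -1.658 -2.835 -0.573
v -1.878 -1.867 1.163
v -1.361 -2.448 -0.751
v -1.581 -1.48 0.985
f 2 1 5
f 2 5 3
f 3 5 6
f 3 6 4
f 5 1 7
f 5 7 6
f 6 7 8
f 6 8 4
f 7 1 9
f 7 9 8
f 8 9 10
f 8 10 4
f 9 1 11
f 9 11 10
f 10 11 12
f 10 12 4
f 11 1 13
f 11 13 12
f 12 13 14
f 12 14 4
f 13 1 15
f 13 15 14
f 14 15 16
f 14 16 4
f 15 1 17
f 15 17 16
f 16 17 18
f 16 18 4
f 17 1 2
f 17 2 18
f 18 2 3
f 18 3 4
f 19 56 35
f 56 30 59
f 35 59 24
f 56 59 35
f 19 35 31
f 35 24 36
f 31 36 20
f 35 36 31
f 19 31 40
f 31 20 41
f 40 41 26
f 31 41 40
f 19 40 52
f 40 26 55
f 52 55 29
f 40 55 52
f 19 52 56
f 52 29 60
f 56 60 30
f 52 60 56
f 20 36 47
f 36 24 50
f 47 50 28
f 36 50 47
f 24 59 37
f 59 30 58
f 37 58 23
f 59 58 37
f 30 60 57
f 60 29 53
f 57 53 21
f 60 53 57
f 29 55 54
f 55 26 42
f 54 42 25
f 55 42 54
f 26 41 46
f 41 20 43
f 46 43 27
f 41 43 46
f 22 48 34
f 48 28 49
f 34 49 23
f 48 49 34
f 22 34 32
f 34 23 33
f 32 33 21
f 34 33 32
f 22 32 39
f 32 21 38
f 39 38 25
f 32 38 39
f 22 39 44
f 39 25 45
f 44 45 27
f 39 45 44
f 22 44 48
f 44 27 51
f 48 51 28
f 44 51 48
f 23 49 37
f 49 28 50
f 37 50 24
f 49 50 37
f 21 33 57
f 33 23 58
f 57 58 30
f 33 58 57
f 25 38 54
f 38 21 53
f 54 53 29
f 38 53 54
f 27 45 46
f 45 25 42
f 46 42 26
f 45 42 46
f 28 51 47
f 51 27 43
f 47 43 20
f 51 43 47
f 62 61 65
f 62 65 63
f 63 65 66
f 63 66 64
f 65 61 67
f 65 67 66
f 66 67 68
f 66 68 64
f 67 61 69
f 67 69 68
f 68 69 70
f 68 70 64
f 69 61 71
f 69 71 70
f 70 71 72
f 70 72 64
f 71 61 73
f 71 73 72
f 72 73 74
f 72 74 64
f 73 61 75
f 73 75 74
f 74 75 76
f 74 76 64
f 75 61 77
f 75 77 76
f 76 77 78
f 76 78 64
f 77 61 62
f 77 62 78
f 78 62 63
f 78 63 64
f 80 82 79
f 83 80 79
f 79 82 81
f 81 83 79
f 80 86 82
f 84 80 83
f 84 86 80
f 82 86 81
f 85 83 81
f 81 86 85
f 85 84 83
f 86 84 85
f 88 87 91
f 88 91 89
f 89 91 92
f 89 92 90
f 91 87 93
f 91 93 92
f 92 93 94
f 92 94 90
f 93 87 95
f 93 95 94
f 94 95 96
f 94 96 90
f 95 87 97
f 95 97 96
f 96 97 98
f 96 98 90
f 97 87 99
f 97 99 98
f 98 99 100
f 98 100 90
f 99 87 101
f 99 101 100
f 100 101 102
f 100 102 90
f 101 87 103
f 101 103 102
f 102 103 104
f 102 104 90
f 103 87 105
f 103 105 104
f 104 105 106
f 104 106 90
f 105 87 88
f 105 88 106
f 106 88 89
f 106 89 90



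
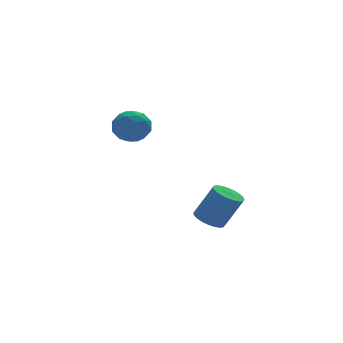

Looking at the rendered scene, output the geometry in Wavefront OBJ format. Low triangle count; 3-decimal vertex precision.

v -1.569 3.731 3.93
v -0.663 3.418 3.613
v -2.277 2.942 2.687
v -1.371 2.629 2.37
v -1.758 2.268 3.229
v -1.321 2.755 3.998
v -1.619 3.605 2.302
v -1.182 4.092 3.071
v -0.694 3.34 2.607
v -0.78 2.513 3.18
v -2.16 3.847 3.12
v -2.246 3.02 3.693
v -1.054 3.644 3.881
v -1.886 2.716 2.419
v -2.113 2.504 2.924
v -1.581 2.32 2.738
v -1.441 3.254 4.107
v -0.908 3.07 3.921
v -1.551 2.394 3.695
v -2.032 3.29 2.379
v -1.499 3.106 2.193
v -1.359 4.04 3.562
v -0.827 3.856 3.376
v -1.389 3.966 2.605
v -0.54 3.414 3.103
v -0.956 2.95 2.373
v -1.102 3.524 2.333
v -0.845 3.81 2.784
v -0.59 2.928 3.44
v -1.006 2.464 2.709
v -1.234 2.252 3.215
v -0.977 2.538 3.666
v -0.609 2.882 2.849
v -1.934 3.896 3.591
v -2.35 3.432 2.86
v -1.963 3.822 2.634
v -1.706 4.108 3.085
v -1.984 3.41 3.927
v -2.4 2.946 3.197
v -2.095 2.55 3.516
v -1.838 2.836 3.967
v -2.331 3.478 3.451
v 0.158 -2.424 -0.837
v 0.61 -2.981 -1.169
v 1.414 -3.292 0.445
v 0.962 -2.736 0.777
v 0.785 -2.73 -1.208
v 1.589 -3.041 0.406
v 0.865 -2.433 -1.191
v 1.668 -2.744 0.424
v 0.837 -2.134 -1.119
v 1.64 -2.446 0.495
v 0.706 -1.88 -1.005
v 1.509 -2.191 0.61
v 0.491 -1.708 -0.865
v 1.295 -2.02 0.749
v 0.226 -1.646 -0.721
v 1.03 -1.957 0.894
v -0.05 -1.702 -0.594
v 0.754 -2.013 1.02
v -0.294 -1.868 -0.505
v 0.51 -2.179 1.109
v -0.469 -2.119 -0.466
v 0.335 -2.43 1.148
v -0.548 -2.416 -0.484
v 0.255 -2.727 1.131
v -0.52 -2.714 -0.555
v 0.283 -3.026 1.059
v -0.389 -2.969 -0.67
v 0.414 -3.28 0.945
v -0.175 -3.14 -0.809
v 0.629 -3.452 0.805
v 0.09 -3.203 -0.954
v 0.894 -3.514 0.661
v 0.366 -3.147 -1.08
v 1.17 -3.458 0.534
f 1 38 17
f 38 12 41
f 17 41 6
f 38 41 17
f 1 17 13
f 17 6 18
f 13 18 2
f 17 18 13
f 1 13 22
f 13 2 23
f 22 23 8
f 13 23 22
f 1 22 34
f 22 8 37
f 34 37 11
f 22 37 34
f 1 34 38
f 34 11 42
f 38 42 12
f 34 42 38
f 2 18 29
f 18 6 32
f 29 32 10
f 18 32 29
f 6 41 19
f 41 12 40
f 19 40 5
f 41 40 19
f 12 42 39
f 42 11 35
f 39 35 3
f 42 35 39
f 11 37 36
f 37 8 24
f 36 24 7
f 37 24 36
f 8 23 28
f 23 2 25
f 28 25 9
f 23 25 28
f 4 30 16
f 30 10 31
f 16 31 5
f 30 31 16
f 4 16 14
f 16 5 15
f 14 15 3
f 16 15 14
f 4 14 21
f 14 3 20
f 21 20 7
f 14 20 21
f 4 21 26
f 21 7 27
f 26 27 9
f 21 27 26
f 4 26 30
f 26 9 33
f 30 33 10
f 26 33 30
f 5 31 19
f 31 10 32
f 19 32 6
f 31 32 19
f 3 15 39
f 15 5 40
f 39 40 12
f 15 40 39
f 7 20 36
f 20 3 35
f 36 35 11
f 20 35 36
f 9 27 28
f 27 7 24
f 28 24 8
f 27 24 28
f 10 33 29
f 33 9 25
f 29 25 2
f 33 25 29
f 44 43 47
f 44 47 45
f 45 47 48
f 45 48 46
f 47 43 49
f 47 49 48
f 48 49 50
f 48 50 46
f 49 43 51
f 49 51 50
f 50 51 52
f 50 52 46
f 51 43 53
f 51 53 52
f 52 53 54
f 52 54 46
f 53 43 55
f 53 55 54
f 54 55 56
f 54 56 46
f 55 43 57
f 55 57 56
f 56 57 58
f 56 58 46
f 57 43 59
f 57 59 58
f 58 59 60
f 58 60 46
f 59 43 61
f 59 61 60
f 60 61 62
f 60 62 46
f 61 43 63
f 61 63 62
f 62 63 64
f 62 64 46
f 63 43 65
f 63 65 64
f 64 65 66
f 64 66 46
f 65 43 67
f 65 67 66
f 66 67 68
f 66 68 46
f 67 43 69
f 67 69 68
f 68 69 70
f 68 70 46
f 69 43 71
f 69 71 70
f 70 71 72
f 70 72 46
f 71 43 73
f 71 73 72
f 72 73 74
f 72 74 46
f 73 43 75
f 73 75 74
f 74 75 76
f 74 76 46
f 75 43 44
f 75 44 76
f 76 44 45
f 76 45 46



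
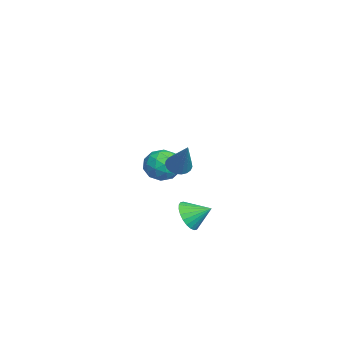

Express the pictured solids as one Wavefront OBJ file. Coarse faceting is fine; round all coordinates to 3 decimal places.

v 0.558 -1.286 2.206
v 1.078 -1.414 1.856
v 1.782 -0.874 3.874
v 1.046 -1.153 1.814
v 0.93 -0.915 1.841
v 0.75 -0.741 1.931
v 0.536 -0.661 2.068
v 0.326 -0.69 2.229
v 0.156 -0.821 2.386
v 0.056 -1.033 2.512
v 0.042 -1.288 2.585
v 0.118 -1.543 2.592
v 0.269 -1.754 2.533
v 0.471 -1.884 2.417
v 0.687 -1.91 2.265
v 0.882 -1.828 2.102
v 1.02 -1.652 1.957
v -4.57 -1.392 0.32
v -3.578 -1.173 0.228
v -4.242 -2.987 0.052
v -3.25 -2.768 -0.04
v -3.708 -2.689 0.868
v -3.911 -1.703 1.034
v -3.909 -2.457 -0.754
v -4.112 -1.471 -0.588
v -3.17 -1.831 -0.435
v -3.046 -1.974 0.567
v -4.774 -2.186 -0.287
v -4.65 -2.329 0.715
v -4.103 -1.143 0.298
v -3.717 -3.017 -0.018
v -3.986 -2.971 0.516
v -3.403 -2.842 0.462
v -4.299 -1.454 0.771
v -3.716 -1.325 0.717
v -3.792 -2.216 1.093
v -4.104 -2.835 -0.437
v -3.521 -2.706 -0.491
v -4.417 -1.318 -0.182
v -3.834 -1.189 -0.236
v -4.028 -1.944 -0.813
v -3.28 -1.4 -0.146
v -3.087 -2.338 -0.304
v -3.474 -2.155 -0.723
v -3.594 -1.576 -0.626
v -3.207 -1.484 0.443
v -3.014 -2.422 0.285
v -3.283 -2.375 0.819
v -3.402 -1.796 0.916
v -2.967 -1.871 0.053
v -4.806 -1.738 -0.005
v -4.613 -2.676 -0.163
v -4.418 -2.364 -0.636
v -4.537 -1.785 -0.539
v -4.733 -1.822 0.584
v -4.54 -2.76 0.426
v -4.226 -2.584 0.906
v -4.346 -2.005 1.003
v -4.853 -2.289 0.227
v 2.165 -0.836 -0.335
v 2.93 -0.761 -0.763
v 2.395 0.196 0.255
v 2.719 -0.593 -0.975
v 2.423 -0.462 -1.089
v 2.087 -0.388 -1.088
v 1.764 -0.381 -0.973
v 1.502 -0.445 -0.761
v 1.34 -0.567 -0.483
v 1.305 -0.731 -0.184
v 1.4 -0.91 0.093
v 1.612 -1.078 0.305
v 1.908 -1.209 0.419
v 2.243 -1.284 0.418
v 2.566 -1.29 0.303
v 2.829 -1.227 0.091
v 2.99 -1.104 -0.186
v 3.026 -0.941 -0.486
f 2 1 4
f 2 4 3
f 4 1 5
f 4 5 3
f 5 1 6
f 5 6 3
f 6 1 7
f 6 7 3
f 7 1 8
f 7 8 3
f 8 1 9
f 8 9 3
f 9 1 10
f 9 10 3
f 10 1 11
f 10 11 3
f 11 1 12
f 11 12 3
f 12 1 13
f 12 13 3
f 13 1 14
f 13 14 3
f 14 1 15
f 14 15 3
f 15 1 16
f 15 16 3
f 16 1 17
f 16 17 3
f 17 1 2
f 17 2 3
f 18 55 34
f 55 29 58
f 34 58 23
f 55 58 34
f 18 34 30
f 34 23 35
f 30 35 19
f 34 35 30
f 18 30 39
f 30 19 40
f 39 40 25
f 30 40 39
f 18 39 51
f 39 25 54
f 51 54 28
f 39 54 51
f 18 51 55
f 51 28 59
f 55 59 29
f 51 59 55
f 19 35 46
f 35 23 49
f 46 49 27
f 35 49 46
f 23 58 36
f 58 29 57
f 36 57 22
f 58 57 36
f 29 59 56
f 59 28 52
f 56 52 20
f 59 52 56
f 28 54 53
f 54 25 41
f 53 41 24
f 54 41 53
f 25 40 45
f 40 19 42
f 45 42 26
f 40 42 45
f 21 47 33
f 47 27 48
f 33 48 22
f 47 48 33
f 21 33 31
f 33 22 32
f 31 32 20
f 33 32 31
f 21 31 38
f 31 20 37
f 38 37 24
f 31 37 38
f 21 38 43
f 38 24 44
f 43 44 26
f 38 44 43
f 21 43 47
f 43 26 50
f 47 50 27
f 43 50 47
f 22 48 36
f 48 27 49
f 36 49 23
f 48 49 36
f 20 32 56
f 32 22 57
f 56 57 29
f 32 57 56
f 24 37 53
f 37 20 52
f 53 52 28
f 37 52 53
f 26 44 45
f 44 24 41
f 45 41 25
f 44 41 45
f 27 50 46
f 50 26 42
f 46 42 19
f 50 42 46
f 61 60 63
f 61 63 62
f 63 60 64
f 63 64 62
f 64 60 65
f 64 65 62
f 65 60 66
f 65 66 62
f 66 60 67
f 66 67 62
f 67 60 68
f 67 68 62
f 68 60 69
f 68 69 62
f 69 60 70
f 69 70 62
f 70 60 71
f 70 71 62
f 71 60 72
f 71 72 62
f 72 60 73
f 72 73 62
f 73 60 74
f 73 74 62
f 74 60 75
f 74 75 62
f 75 60 76
f 75 76 62
f 76 60 77
f 76 77 62
f 77 60 61
f 77 61 62



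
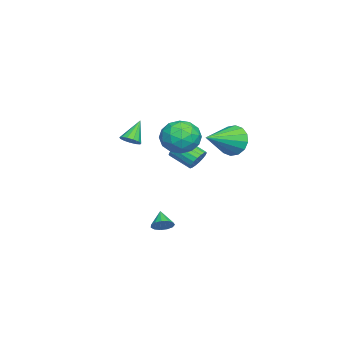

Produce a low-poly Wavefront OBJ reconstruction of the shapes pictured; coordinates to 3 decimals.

v -2.831 -1.791 0.279
v -2.374 -1.497 0.555
v -3.729 -1.489 1.441
v -2.539 -1.262 0.367
v -2.798 -1.196 0.15
v -3.066 -1.318 -0.026
v -3.26 -1.591 -0.105
v -3.318 -1.927 -0.062
v -3.221 -2.22 0.089
v -3 -2.377 0.3
v -2.725 -2.348 0.505
v -2.484 -2.142 0.638
v -2.353 -1.825 0.657
v -2.203 1.487 1.562
v -1.648 1.663 0.574
v -0.612 0.977 2.366
v -0.057 1.153 1.378
v -0.48 2.042 1.964
v -1.464 2.358 1.467
v -0.796 0.282 1.473
v -1.78 0.598 0.976
v -0.779 0.918 0.52
v -0.583 2.006 0.823
v -1.677 0.634 2.117
v -1.481 1.722 2.42
v -2.065 1.62 0.997
v -0.195 1.02 1.943
v -0.443 1.543 2.287
v -0.117 1.646 1.706
v -1.957 2.028 1.522
v -1.631 2.131 0.942
v -0.944 2.355 1.758
v -0.629 0.509 1.998
v -0.303 0.612 1.418
v -2.143 0.994 1.234
v -1.817 1.097 0.653
v -1.316 0.285 1.182
v -1.228 1.285 0.385
v -0.293 0.985 0.858
v -0.727 0.474 0.913
v -1.306 0.659 0.621
v -1.113 1.925 0.563
v -0.178 1.625 1.036
v -0.427 2.148 1.38
v -1.005 2.333 1.088
v -0.602 1.487 0.531
v -2.082 1.015 1.904
v -1.147 0.715 2.377
v -1.255 0.307 1.852
v -1.833 0.492 1.56
v -1.967 1.655 2.082
v -1.032 1.355 2.555
v -0.954 1.981 2.319
v -1.533 2.166 2.027
v -1.658 1.153 2.409
v 3.461 1.565 -2.794
v 3.764 1.059 -2.685
v 2.719 1.255 -2.166
v 3.867 1.283 -2.454
v 3.84 1.597 -2.331
v 3.693 1.901 -2.355
v 3.472 2.097 -2.519
v 3.248 2.125 -2.77
v 3.091 1.975 -3.029
v 3.051 1.694 -3.213
v 3.141 1.373 -3.265
v 3.333 1.112 -3.167
v 3.565 0.995 -2.951
v -3.638 1.662 -1.114
v -2.959 1.577 -0.968
v -3.262 0.372 -0.26
v -3.942 0.458 -0.406
v -3.061 1.745 -0.726
v -3.365 0.54 -0.018
v -3.278 1.896 -0.561
v -3.581 0.692 0.147
v -3.566 2.001 -0.506
v -3.869 0.797 0.202
v -3.868 2.039 -0.571
v -4.172 0.835 0.137
v -4.125 2.003 -0.743
v -4.428 0.798 -0.035
v -4.285 1.899 -0.989
v -4.589 0.694 -0.281
v -4.318 1.748 -1.26
v -4.621 0.543 -0.552
v -4.215 1.58 -1.502
v -4.519 0.375 -0.794
v -3.999 1.428 -1.667
v -4.302 0.224 -0.959
v -3.711 1.323 -1.722
v -4.014 0.119 -1.014
v -3.408 1.285 -1.657
v -3.712 0.081 -0.949
v -3.152 1.322 -1.485
v -3.455 0.117 -0.777
v -2.991 1.426 -1.239
v -3.295 0.221 -0.531
v -1.016 4.076 1.517
v -0.45 4.478 0.797
v 0.636 3.044 2.243
v -0.417 4.809 1.194
v -0.545 4.944 1.677
v -0.799 4.846 2.117
v -1.112 4.542 2.397
v -1.399 4.114 2.44
v -1.583 3.675 2.236
v -1.616 3.344 1.84
v -1.488 3.209 1.357
v -1.234 3.307 0.916
v -0.921 3.611 0.637
v -0.634 4.039 0.594
f 2 1 4
f 2 4 3
f 4 1 5
f 4 5 3
f 5 1 6
f 5 6 3
f 6 1 7
f 6 7 3
f 7 1 8
f 7 8 3
f 8 1 9
f 8 9 3
f 9 1 10
f 9 10 3
f 10 1 11
f 10 11 3
f 11 1 12
f 11 12 3
f 12 1 13
f 12 13 3
f 13 1 2
f 13 2 3
f 14 51 30
f 51 25 54
f 30 54 19
f 51 54 30
f 14 30 26
f 30 19 31
f 26 31 15
f 30 31 26
f 14 26 35
f 26 15 36
f 35 36 21
f 26 36 35
f 14 35 47
f 35 21 50
f 47 50 24
f 35 50 47
f 14 47 51
f 47 24 55
f 51 55 25
f 47 55 51
f 15 31 42
f 31 19 45
f 42 45 23
f 31 45 42
f 19 54 32
f 54 25 53
f 32 53 18
f 54 53 32
f 25 55 52
f 55 24 48
f 52 48 16
f 55 48 52
f 24 50 49
f 50 21 37
f 49 37 20
f 50 37 49
f 21 36 41
f 36 15 38
f 41 38 22
f 36 38 41
f 17 43 29
f 43 23 44
f 29 44 18
f 43 44 29
f 17 29 27
f 29 18 28
f 27 28 16
f 29 28 27
f 17 27 34
f 27 16 33
f 34 33 20
f 27 33 34
f 17 34 39
f 34 20 40
f 39 40 22
f 34 40 39
f 17 39 43
f 39 22 46
f 43 46 23
f 39 46 43
f 18 44 32
f 44 23 45
f 32 45 19
f 44 45 32
f 16 28 52
f 28 18 53
f 52 53 25
f 28 53 52
f 20 33 49
f 33 16 48
f 49 48 24
f 33 48 49
f 22 40 41
f 40 20 37
f 41 37 21
f 40 37 41
f 23 46 42
f 46 22 38
f 42 38 15
f 46 38 42
f 57 56 59
f 57 59 58
f 59 56 60
f 59 60 58
f 60 56 61
f 60 61 58
f 61 56 62
f 61 62 58
f 62 56 63
f 62 63 58
f 63 56 64
f 63 64 58
f 64 56 65
f 64 65 58
f 65 56 66
f 65 66 58
f 66 56 67
f 66 67 58
f 67 56 68
f 67 68 58
f 68 56 57
f 68 57 58
f 70 69 73
f 70 73 71
f 71 73 74
f 71 74 72
f 73 69 75
f 73 75 74
f 74 75 76
f 74 76 72
f 75 69 77
f 75 77 76
f 76 77 78
f 76 78 72
f 77 69 79
f 77 79 78
f 78 79 80
f 78 80 72
f 79 69 81
f 79 81 80
f 80 81 82
f 80 82 72
f 81 69 83
f 81 83 82
f 82 83 84
f 82 84 72
f 83 69 85
f 83 85 84
f 84 85 86
f 84 86 72
f 85 69 87
f 85 87 86
f 86 87 88
f 86 88 72
f 87 69 89
f 87 89 88
f 88 89 90
f 88 90 72
f 89 69 91
f 89 91 90
f 90 91 92
f 90 92 72
f 91 69 93
f 91 93 92
f 92 93 94
f 92 94 72
f 93 69 95
f 93 95 94
f 94 95 96
f 94 96 72
f 95 69 97
f 95 97 96
f 96 97 98
f 96 98 72
f 97 69 70
f 97 70 98
f 98 70 71
f 98 71 72
f 100 99 102
f 100 102 101
f 102 99 103
f 102 103 101
f 103 99 104
f 103 104 101
f 104 99 105
f 104 105 101
f 105 99 106
f 105 106 101
f 106 99 107
f 106 107 101
f 107 99 108
f 107 108 101
f 108 99 109
f 108 109 101
f 109 99 110
f 109 110 101
f 110 99 111
f 110 111 101
f 111 99 112
f 111 112 101
f 112 99 100
f 112 100 101



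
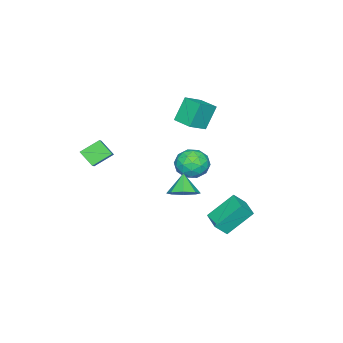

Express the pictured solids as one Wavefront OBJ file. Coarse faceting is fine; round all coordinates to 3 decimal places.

v 3.445 1.476 -0.21
v 4.035 1.819 0.345
v 2.755 1.044 0.79
v 3.543 2.252 0.193
v 2.993 2.231 -0.196
v 2.708 1.768 -0.593
v 2.855 1.133 -0.766
v 3.347 0.7 -0.613
v 3.897 0.721 -0.225
v 4.182 1.185 0.172
v -2.006 -0.672 -0.698
v -0.984 -0.71 -0.944
v -2.376 -1.57 -2.096
v -1.354 -1.608 -2.342
v -1.714 -2.139 -1.509
v -1.486 -1.585 -0.646
v -1.874 -0.695 -2.394
v -1.646 -0.141 -1.531
v -0.903 -0.724 -1.992
v -0.804 -1.617 -1.445
v -2.556 -0.663 -1.595
v -2.457 -1.556 -1.048
v -1.463 -0.612 -0.699
v -1.897 -1.668 -2.341
v -2.109 -1.98 -1.852
v -1.509 -2.002 -1.996
v -1.758 -1.126 -0.523
v -1.157 -1.149 -0.668
v -1.586 -1.989 -1
v -2.203 -1.131 -2.372
v -1.602 -1.154 -2.517
v -1.851 -0.278 -1.044
v -1.251 -0.3 -1.188
v -1.774 -0.291 -2.04
v -0.814 -0.643 -1.459
v -1.032 -1.171 -2.281
v -1.337 -0.634 -2.312
v -1.203 -0.308 -1.804
v -0.756 -1.168 -1.138
v -0.974 -1.695 -1.959
v -1.185 -2.008 -1.47
v -1.051 -1.682 -0.962
v -0.708 -1.176 -1.754
v -2.386 -0.585 -1.081
v -2.604 -1.112 -1.902
v -2.309 -0.598 -2.078
v -2.175 -0.272 -1.57
v -2.328 -1.109 -0.759
v -2.546 -1.637 -1.581
v -2.157 -1.972 -1.236
v -2.023 -1.646 -0.728
v -2.652 -1.104 -1.286
v -0.887 -0.793 2.261
v -1.638 -0.584 3.681
v -0.533 0.395 2.273
v -1.284 0.605 3.693
v 0.204 -1.125 2.887
v -0.547 -0.915 4.307
v 0.558 0.064 2.899
v -0.193 0.273 4.319
v -1.234 2.519 -3.136
v -0.684 2.069 -2.391
v -0.353 3.514 -3.185
v 0.197 3.064 -2.439
v -0.177 1.516 -4.521
v 0.373 1.066 -3.775
v 0.704 2.511 -4.569
v 1.254 2.061 -3.824
v 4.117 -3.609 0.519
v 4.008 -4.462 1.236
v 3.268 -2.931 1.197
v 3.16 -3.785 1.914
v 4.74 -3.295 0.986
v 4.632 -4.149 1.703
v 3.892 -2.618 1.664
v 3.783 -3.471 2.381
f 2 1 4
f 2 4 3
f 4 1 5
f 4 5 3
f 5 1 6
f 5 6 3
f 6 1 7
f 6 7 3
f 7 1 8
f 7 8 3
f 8 1 9
f 8 9 3
f 9 1 10
f 9 10 3
f 10 1 2
f 10 2 3
f 11 48 27
f 48 22 51
f 27 51 16
f 48 51 27
f 11 27 23
f 27 16 28
f 23 28 12
f 27 28 23
f 11 23 32
f 23 12 33
f 32 33 18
f 23 33 32
f 11 32 44
f 32 18 47
f 44 47 21
f 32 47 44
f 11 44 48
f 44 21 52
f 48 52 22
f 44 52 48
f 12 28 39
f 28 16 42
f 39 42 20
f 28 42 39
f 16 51 29
f 51 22 50
f 29 50 15
f 51 50 29
f 22 52 49
f 52 21 45
f 49 45 13
f 52 45 49
f 21 47 46
f 47 18 34
f 46 34 17
f 47 34 46
f 18 33 38
f 33 12 35
f 38 35 19
f 33 35 38
f 14 40 26
f 40 20 41
f 26 41 15
f 40 41 26
f 14 26 24
f 26 15 25
f 24 25 13
f 26 25 24
f 14 24 31
f 24 13 30
f 31 30 17
f 24 30 31
f 14 31 36
f 31 17 37
f 36 37 19
f 31 37 36
f 14 36 40
f 36 19 43
f 40 43 20
f 36 43 40
f 15 41 29
f 41 20 42
f 29 42 16
f 41 42 29
f 13 25 49
f 25 15 50
f 49 50 22
f 25 50 49
f 17 30 46
f 30 13 45
f 46 45 21
f 30 45 46
f 19 37 38
f 37 17 34
f 38 34 18
f 37 34 38
f 20 43 39
f 43 19 35
f 39 35 12
f 43 35 39
f 54 56 53
f 57 54 53
f 53 56 55
f 55 57 53
f 54 60 56
f 58 54 57
f 58 60 54
f 56 60 55
f 59 57 55
f 55 60 59
f 59 58 57
f 60 58 59
f 62 64 61
f 65 62 61
f 61 64 63
f 63 65 61
f 62 68 64
f 66 62 65
f 66 68 62
f 64 68 63
f 67 65 63
f 63 68 67
f 67 66 65
f 68 66 67
f 70 72 69
f 73 70 69
f 69 72 71
f 71 73 69
f 70 76 72
f 74 70 73
f 74 76 70
f 72 76 71
f 75 73 71
f 71 76 75
f 75 74 73
f 76 74 75



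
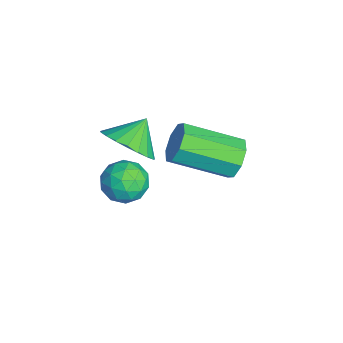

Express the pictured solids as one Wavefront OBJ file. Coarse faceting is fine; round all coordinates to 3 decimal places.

v -1.292 -2.204 -0.156
v -0.858 -2.571 0.541
v -1.828 -1.596 0.496
v -0.636 -2.282 0.454
v -0.528 -1.98 0.262
v -0.552 -1.717 -0.003
v -0.704 -1.537 -0.294
v -0.957 -1.474 -0.562
v -1.269 -1.536 -0.759
v -1.585 -1.714 -0.852
v -1.85 -1.976 -0.825
v -2.019 -2.278 -0.682
v -2.062 -2.567 -0.449
v -1.972 -2.794 -0.164
v -1.765 -2.918 0.121
v -1.476 -2.919 0.359
v -1.155 -2.796 0.508
v 0.508 -1.937 0.581
v 1.176 -1.948 0.834
v 0.624 -3.032 0.226
v 1.292 -3.043 0.479
v 0.739 -3.015 0.931
v 0.667 -2.339 1.151
v 1.133 -2.641 -0.091
v 1.061 -1.965 0.129
v 1.562 -2.384 0.419
v 1.319 -2.615 1.051
v 0.481 -2.365 0.009
v 0.238 -2.596 0.641
v 0.832 -1.847 0.739
v 0.968 -3.133 0.321
v 0.643 -3.117 0.587
v 1.036 -3.124 0.736
v 0.533 -2.076 0.925
v 0.926 -2.083 1.074
v 0.669 -2.71 1.131
v 0.874 -2.897 -0.014
v 1.267 -2.904 0.135
v 0.764 -1.856 0.324
v 1.157 -1.863 0.473
v 1.131 -2.27 -0.071
v 1.452 -2.109 0.644
v 1.52 -2.753 0.435
v 1.426 -2.517 0.1
v 1.384 -2.119 0.229
v 1.309 -2.245 1.015
v 1.377 -2.888 0.806
v 1.052 -2.872 1.072
v 1.01 -2.474 1.201
v 1.536 -2.501 0.771
v 0.423 -2.092 0.254
v 0.491 -2.735 0.045
v 0.79 -2.506 -0.141
v 0.748 -2.108 -0.012
v 0.28 -2.227 0.625
v 0.348 -2.871 0.416
v 0.416 -2.861 0.831
v 0.374 -2.463 0.96
v 0.264 -2.479 0.289
v -2.22 1.044 -2.193
v -1.916 0.75 -2.763
v -2.156 -1.019 -1.977
v -2.46 -0.724 -1.407
v -1.556 0.873 -2.375
v -1.795 -0.895 -1.59
v -1.585 1.097 -1.881
v -1.824 -0.672 -1.095
v -1.986 1.29 -1.569
v -2.226 -0.479 -0.784
v -2.524 1.339 -1.623
v -2.764 -0.43 -0.837
v -2.885 1.215 -2.01
v -3.124 -0.553 -1.225
v -2.856 0.992 -2.505
v -3.095 -0.777 -1.719
v -2.454 0.799 -2.816
v -2.694 -0.97 -2.031
f 2 1 4
f 2 4 3
f 4 1 5
f 4 5 3
f 5 1 6
f 5 6 3
f 6 1 7
f 6 7 3
f 7 1 8
f 7 8 3
f 8 1 9
f 8 9 3
f 9 1 10
f 9 10 3
f 10 1 11
f 10 11 3
f 11 1 12
f 11 12 3
f 12 1 13
f 12 13 3
f 13 1 14
f 13 14 3
f 14 1 15
f 14 15 3
f 15 1 16
f 15 16 3
f 16 1 17
f 16 17 3
f 17 1 2
f 17 2 3
f 18 55 34
f 55 29 58
f 34 58 23
f 55 58 34
f 18 34 30
f 34 23 35
f 30 35 19
f 34 35 30
f 18 30 39
f 30 19 40
f 39 40 25
f 30 40 39
f 18 39 51
f 39 25 54
f 51 54 28
f 39 54 51
f 18 51 55
f 51 28 59
f 55 59 29
f 51 59 55
f 19 35 46
f 35 23 49
f 46 49 27
f 35 49 46
f 23 58 36
f 58 29 57
f 36 57 22
f 58 57 36
f 29 59 56
f 59 28 52
f 56 52 20
f 59 52 56
f 28 54 53
f 54 25 41
f 53 41 24
f 54 41 53
f 25 40 45
f 40 19 42
f 45 42 26
f 40 42 45
f 21 47 33
f 47 27 48
f 33 48 22
f 47 48 33
f 21 33 31
f 33 22 32
f 31 32 20
f 33 32 31
f 21 31 38
f 31 20 37
f 38 37 24
f 31 37 38
f 21 38 43
f 38 24 44
f 43 44 26
f 38 44 43
f 21 43 47
f 43 26 50
f 47 50 27
f 43 50 47
f 22 48 36
f 48 27 49
f 36 49 23
f 48 49 36
f 20 32 56
f 32 22 57
f 56 57 29
f 32 57 56
f 24 37 53
f 37 20 52
f 53 52 28
f 37 52 53
f 26 44 45
f 44 24 41
f 45 41 25
f 44 41 45
f 27 50 46
f 50 26 42
f 46 42 19
f 50 42 46
f 61 60 64
f 61 64 62
f 62 64 65
f 62 65 63
f 64 60 66
f 64 66 65
f 65 66 67
f 65 67 63
f 66 60 68
f 66 68 67
f 67 68 69
f 67 69 63
f 68 60 70
f 68 70 69
f 69 70 71
f 69 71 63
f 70 60 72
f 70 72 71
f 71 72 73
f 71 73 63
f 72 60 74
f 72 74 73
f 73 74 75
f 73 75 63
f 74 60 76
f 74 76 75
f 75 76 77
f 75 77 63
f 76 60 61
f 76 61 77
f 77 61 62
f 77 62 63



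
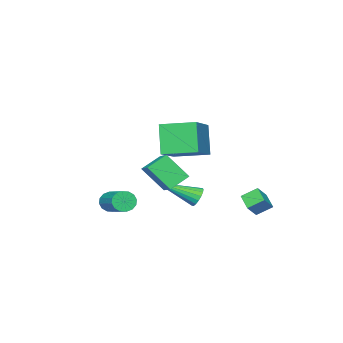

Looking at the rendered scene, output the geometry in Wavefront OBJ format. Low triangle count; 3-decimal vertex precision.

v 1.635 -4.51 -0.701
v 1.964 -4.467 -1.164
v 2.735 -3.027 -0.482
v 2.405 -3.07 -0.019
v 1.723 -4.308 -1.227
v 2.494 -2.868 -0.544
v 1.459 -4.203 -1.149
v 2.23 -2.764 -0.466
v 1.241 -4.181 -0.951
v 2.012 -2.741 -0.268
v 1.129 -4.247 -0.686
v 1.9 -2.807 -0.003
v 1.152 -4.383 -0.425
v 1.923 -2.943 0.258
v 1.305 -4.553 -0.238
v 2.076 -3.113 0.444
v 1.546 -4.712 -0.176
v 2.317 -3.272 0.507
v 1.81 -4.816 -0.254
v 2.581 -3.377 0.429
v 2.028 -4.839 -0.452
v 2.799 -3.399 0.231
v 2.14 -4.773 -0.717
v 2.911 -3.333 -0.034
v 2.117 -4.637 -0.978
v 2.888 -3.197 -0.295
v -2.862 -0.39 -1.119
v -2.254 -0.412 -0.51
v -3.33 0.173 -0.631
v -2.723 0.151 -0.022
v -2.437 0.309 -1.518
v -1.83 0.287 -0.909
v -2.906 0.872 -1.03
v -2.298 0.85 -0.421
v -0.068 -1.05 -0.026
v 0.187 -0.649 0.231
v 1.108 -2.37 0.866
v -0.005 -0.713 0.391
v -0.212 -0.853 0.456
v -0.386 -1.039 0.41
v -0.487 -1.227 0.264
v -0.492 -1.375 0.052
v -0.4 -1.448 -0.178
v -0.231 -1.43 -0.373
v -0.025 -1.325 -0.489
v 0.171 -1.157 -0.499
v 0.312 -0.964 -0.4
v 0.367 -0.791 -0.216
v 0.322 -0.678 0.012
v 0.349 -2.061 2.27
v -0.152 -2.585 3.73
v -0.382 -0.628 2.534
v -0.883 -1.153 3.994
v 2.003 -1.367 3.086
v 1.502 -1.892 4.546
v 1.272 0.065 3.35
v 0.771 -0.459 4.81
v 2.05 -0.131 2.075
v 2.435 -1.029 3.186
v 2.63 0.702 2.547
v 3.015 -0.196 3.659
v 2.905 -0.424 1.541
v 3.29 -1.322 2.653
v 3.485 0.409 2.014
v 3.87 -0.489 3.125
f 2 1 5
f 2 5 3
f 3 5 6
f 3 6 4
f 5 1 7
f 5 7 6
f 6 7 8
f 6 8 4
f 7 1 9
f 7 9 8
f 8 9 10
f 8 10 4
f 9 1 11
f 9 11 10
f 10 11 12
f 10 12 4
f 11 1 13
f 11 13 12
f 12 13 14
f 12 14 4
f 13 1 15
f 13 15 14
f 14 15 16
f 14 16 4
f 15 1 17
f 15 17 16
f 16 17 18
f 16 18 4
f 17 1 19
f 17 19 18
f 18 19 20
f 18 20 4
f 19 1 21
f 19 21 20
f 20 21 22
f 20 22 4
f 21 1 23
f 21 23 22
f 22 23 24
f 22 24 4
f 23 1 25
f 23 25 24
f 24 25 26
f 24 26 4
f 25 1 2
f 25 2 26
f 26 2 3
f 26 3 4
f 28 30 27
f 31 28 27
f 27 30 29
f 29 31 27
f 28 34 30
f 32 28 31
f 32 34 28
f 30 34 29
f 33 31 29
f 29 34 33
f 33 32 31
f 34 32 33
f 36 35 38
f 36 38 37
f 38 35 39
f 38 39 37
f 39 35 40
f 39 40 37
f 40 35 41
f 40 41 37
f 41 35 42
f 41 42 37
f 42 35 43
f 42 43 37
f 43 35 44
f 43 44 37
f 44 35 45
f 44 45 37
f 45 35 46
f 45 46 37
f 46 35 47
f 46 47 37
f 47 35 48
f 47 48 37
f 48 35 49
f 48 49 37
f 49 35 36
f 49 36 37
f 51 53 50
f 54 51 50
f 50 53 52
f 52 54 50
f 51 57 53
f 55 51 54
f 55 57 51
f 53 57 52
f 56 54 52
f 52 57 56
f 56 55 54
f 57 55 56
f 59 61 58
f 62 59 58
f 58 61 60
f 60 62 58
f 59 65 61
f 63 59 62
f 63 65 59
f 61 65 60
f 64 62 60
f 60 65 64
f 64 63 62
f 65 63 64

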